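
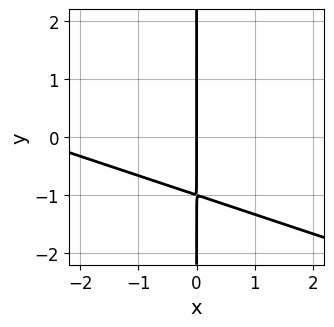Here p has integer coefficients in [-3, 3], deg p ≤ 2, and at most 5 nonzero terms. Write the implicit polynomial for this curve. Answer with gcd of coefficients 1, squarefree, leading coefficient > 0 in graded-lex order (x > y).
First, the degree is 2 — a generic line meets the curve in up to 2 points.
Then, reading off the gridlines: one x-axis crossing is at x = 0; the visible y-axis segment lies entirely on the curve.
Finally, the integer polynomial consistent with all of this is the stated p.

x^2 + 3*x*y + 3*x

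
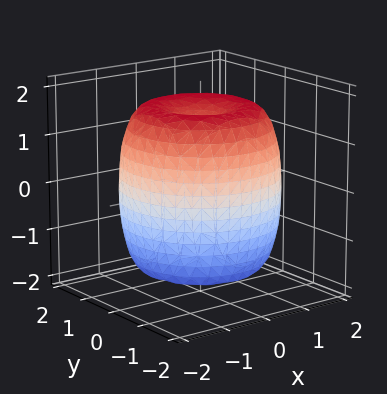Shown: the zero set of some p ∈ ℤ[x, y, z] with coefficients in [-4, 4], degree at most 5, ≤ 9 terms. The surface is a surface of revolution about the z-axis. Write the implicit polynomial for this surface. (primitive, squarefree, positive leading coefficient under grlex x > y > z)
First, the degree is 4 — a generic line meets the surface in up to 4 points.
Next, by symmetry, the z-axis is an axis of rotation, so x and y enter only as x² + y².
Then, from the axis intercepts and sections: a circular section at z = -1 has radius between 1 and 2.
Finally, putting this together gives p.

x^4 + 2*x^2*y^2 + y^4 - 2*x^2 - 2*y^2 + z^2 - 2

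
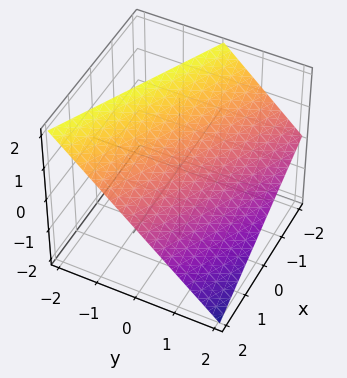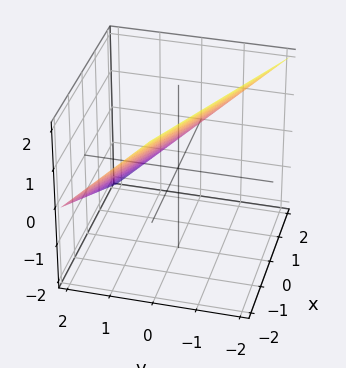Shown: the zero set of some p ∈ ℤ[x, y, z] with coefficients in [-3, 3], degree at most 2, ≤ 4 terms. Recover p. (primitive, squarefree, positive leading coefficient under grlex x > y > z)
First, the degree is 1 — the surface is flat (a plane).
Next, observable constraints: it meets the x-axis at x = 2 (among the integer gridlines); one z-axis crossing is at z = 1.
Finally, these observations pin down the coefficients. Check: (0, 1, 0) on the y-axis lies on the surface, and p(0, 1, 0) = 0. ✓

x + 2*y + 2*z - 2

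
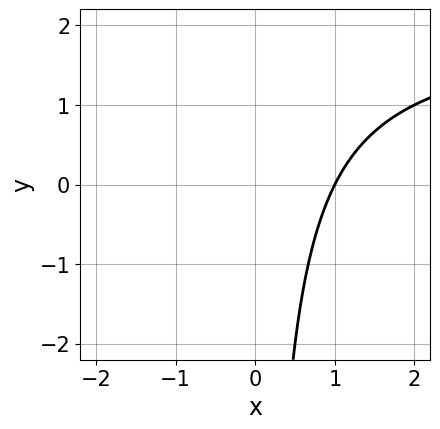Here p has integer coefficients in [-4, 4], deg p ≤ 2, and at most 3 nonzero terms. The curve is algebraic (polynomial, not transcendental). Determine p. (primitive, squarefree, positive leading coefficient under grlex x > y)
(a) The degree is 2 — the shape is more complex than any degree-1 curve.
(b) Reading off the gridlines: one x-axis crossing is at x = 1; the curve avoids every integer y-axis point in the box.
(c) These observations pin down the coefficients.

x*y - 2*x + 2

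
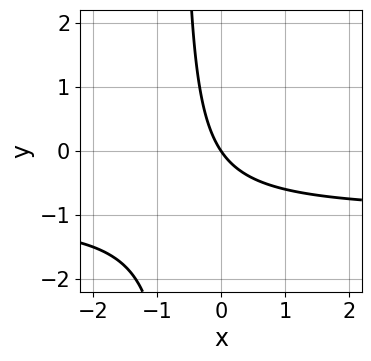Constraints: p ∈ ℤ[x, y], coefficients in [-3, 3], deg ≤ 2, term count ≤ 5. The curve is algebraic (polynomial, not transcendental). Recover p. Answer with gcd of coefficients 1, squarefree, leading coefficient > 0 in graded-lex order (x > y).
3*x*y + 3*x + 2*y

1. Degree: no degree-1 curve has this shape, so deg p = 2.
2. Against the integer gridlines: it meets the x-axis at x = 0 (among the integer gridlines); one y-axis crossing is at y = 0.
3. Putting this together gives p.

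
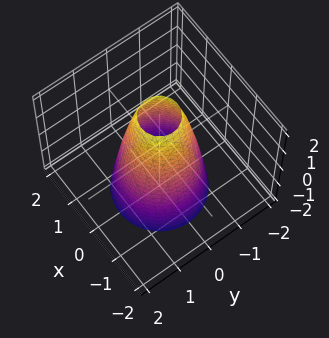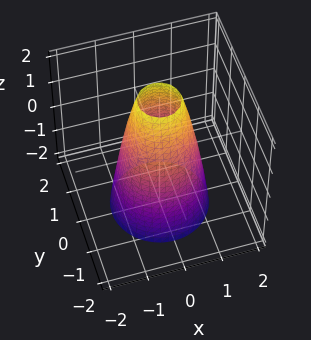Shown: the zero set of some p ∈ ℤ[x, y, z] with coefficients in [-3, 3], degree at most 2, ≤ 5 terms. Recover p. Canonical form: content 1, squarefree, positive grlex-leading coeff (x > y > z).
3*x^2 + 3*y^2 + z - 3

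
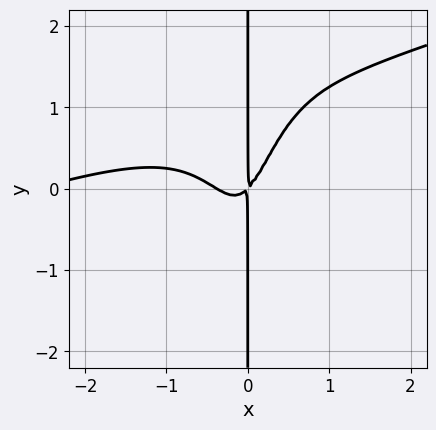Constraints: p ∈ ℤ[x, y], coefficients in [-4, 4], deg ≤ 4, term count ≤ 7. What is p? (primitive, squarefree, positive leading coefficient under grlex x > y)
x^4 - 3*x^3*y + 3*x^3 + x^2 - x*y

The degree is 4 — the shape is more complex than any degree-3 curve.
From the visible intercepts: every point of the y-axis in the box is on the curve.
The integer polynomial consistent with all of this is the stated p.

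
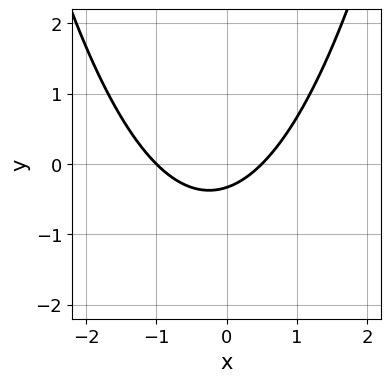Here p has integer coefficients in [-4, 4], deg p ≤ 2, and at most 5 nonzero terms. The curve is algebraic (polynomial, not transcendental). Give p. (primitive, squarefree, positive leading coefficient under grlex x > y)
2*x^2 + x - 3*y - 1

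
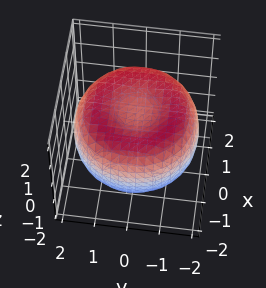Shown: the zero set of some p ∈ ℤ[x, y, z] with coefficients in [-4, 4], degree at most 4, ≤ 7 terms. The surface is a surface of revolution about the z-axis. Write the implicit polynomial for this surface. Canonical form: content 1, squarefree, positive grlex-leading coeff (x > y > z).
x^4 + 2*x^2*y^2 + y^4 - 3*x^2 - 3*y^2 + 3*z^2 - 2

First, degree: no degree-3 surface has this shape, so deg p = 4.
Then, symmetries: every cross-section ⟂ z is a circle, so x, y appear only via x² + y².
Then, observable constraints: a circular section at z = -1 has radius between 0 and 1.
Finally, matching integer coefficients to the picture gives p.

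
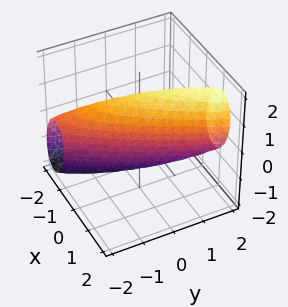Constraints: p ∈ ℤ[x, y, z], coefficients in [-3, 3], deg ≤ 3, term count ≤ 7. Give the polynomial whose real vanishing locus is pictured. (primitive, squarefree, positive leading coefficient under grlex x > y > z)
First, the degree is 2 — no degree-1 surface has this shape.
Finally, solving for integer coefficients yields p as stated.

3*x^2 - 3*x*y - x*z + y^2 + z^2 - 2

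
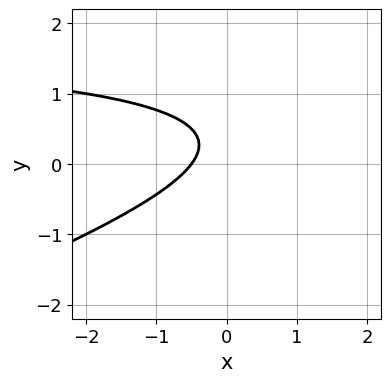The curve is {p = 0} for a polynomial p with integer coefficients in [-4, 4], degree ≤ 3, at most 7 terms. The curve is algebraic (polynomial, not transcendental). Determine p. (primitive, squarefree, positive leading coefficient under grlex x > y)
First, the degree is 2 — a generic line meets the curve in up to 2 points.
Next, observable constraints: it misses every integer gridline on the y-axis.
Finally, solving for integer coefficients yields p as stated.

x*y - 3*y^2 - 2*x + 2*y - 1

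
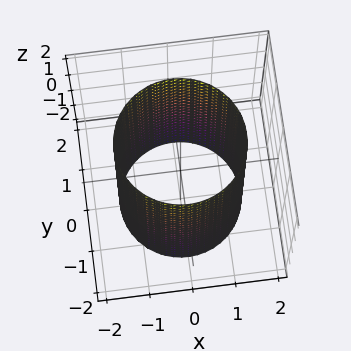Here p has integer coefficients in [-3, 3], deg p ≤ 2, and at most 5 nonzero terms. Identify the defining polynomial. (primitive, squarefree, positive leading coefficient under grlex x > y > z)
First, degree: constant cross-section along one axis; a quadric, so deg p = 2.
Next, symmetries: mirror symmetry z ↦ −z ⇒ only even powers of z; rotational symmetry about the z-axis ⇒ p depends on x, y only through x² + y².
Next, reading off the gridlines: a circular section at z = 0 has radius between 1 and 2; it misses every integer gridline on the z-axis.
Finally, fitting integer coefficients to these (and the overall shape) gives p.

x^2 + y^2 - 2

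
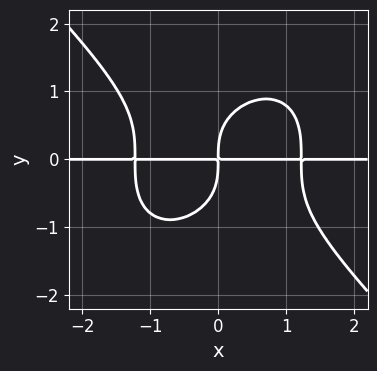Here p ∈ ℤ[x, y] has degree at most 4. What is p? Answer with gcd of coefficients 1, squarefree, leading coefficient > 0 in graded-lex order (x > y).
2*x^3*y + 2*y^4 - 3*x*y

1. deg p = 4. No degree-3 curve has this shape.
2. From the axis intercepts and sections: the visible x-axis segment lies entirely on the curve.
3. Matching integer coefficients to the picture gives p.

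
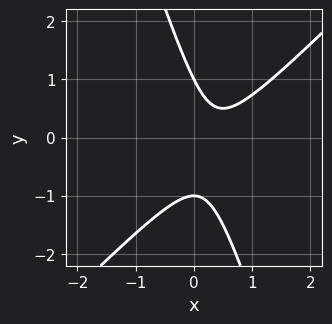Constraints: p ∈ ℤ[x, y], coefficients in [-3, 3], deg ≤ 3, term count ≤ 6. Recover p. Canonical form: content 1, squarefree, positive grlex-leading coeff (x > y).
1. deg p = 2. A generic line meets the curve in up to 2 points.
2. Observable constraints: the y-axis gridline crossings are at y ∈ {-1, 1}; the curve avoids every integer x-axis point in the box.
3. Matching integer coefficients to the picture gives p.

3*x^2 - 2*x*y - y^2 - 2*x + 1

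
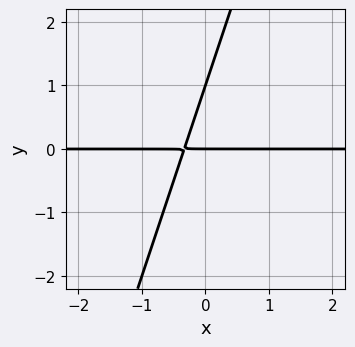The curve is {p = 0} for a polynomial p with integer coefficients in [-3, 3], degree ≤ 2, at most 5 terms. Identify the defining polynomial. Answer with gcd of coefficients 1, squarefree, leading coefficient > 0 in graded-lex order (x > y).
3*x*y - y^2 + y

First, degree: the shape is more complex than any degree-1 curve, so deg p = 2.
Then, checking where it meets the axes: the y-axis gridline crossings are at y ∈ {0, 1}; the visible x-axis segment lies entirely on the curve.
Finally, fitting integer coefficients to these (and the overall shape) gives p.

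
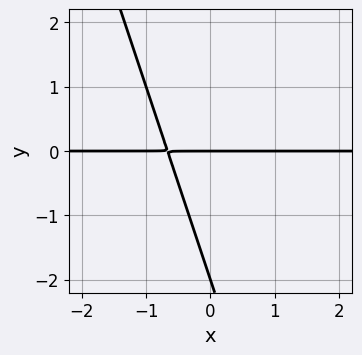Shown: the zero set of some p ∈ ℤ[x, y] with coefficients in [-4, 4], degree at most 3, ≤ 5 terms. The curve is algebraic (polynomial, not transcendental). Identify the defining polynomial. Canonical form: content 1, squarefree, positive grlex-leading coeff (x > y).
(a) deg p = 2. A generic line meets the curve in up to 2 points.
(b) Against the integer gridlines: the visible x-axis segment lies entirely on the curve; the y-axis gridline crossings are at y ∈ {-2, 0}.
(c) Solving for integer coefficients yields p as stated.

3*x*y + y^2 + 2*y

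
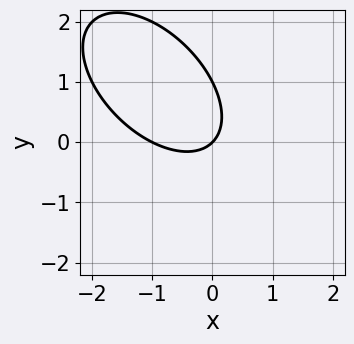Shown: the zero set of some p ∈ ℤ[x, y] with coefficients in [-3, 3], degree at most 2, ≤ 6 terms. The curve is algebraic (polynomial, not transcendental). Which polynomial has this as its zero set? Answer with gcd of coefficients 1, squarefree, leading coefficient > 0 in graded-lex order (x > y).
x^2 + x*y + y^2 + x - y

(a) The degree is 2 — the shape is more complex than any degree-1 curve.
(b) From the visible intercepts: the x-axis gridline crossings are at x ∈ {-1, 0}; among the integer gridlines, it crosses the y-axis at y ∈ {0, 1}.
(c) Solving for integer coefficients yields p as stated.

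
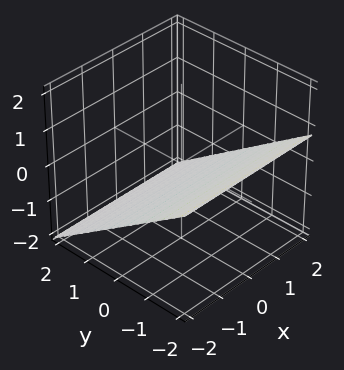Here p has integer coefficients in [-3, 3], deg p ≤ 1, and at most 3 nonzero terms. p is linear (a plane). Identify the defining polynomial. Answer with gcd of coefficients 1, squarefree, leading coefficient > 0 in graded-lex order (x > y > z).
2*y + 3*z + 2

First, the degree is 1 — every cross-section is a straight line — this is a plane.
Next, observable constraints: it meets the y-axis at y = -1 (among the integer gridlines); no x-intercept at any integer in the box.
Finally, together with the visible shape, these determine p as stated.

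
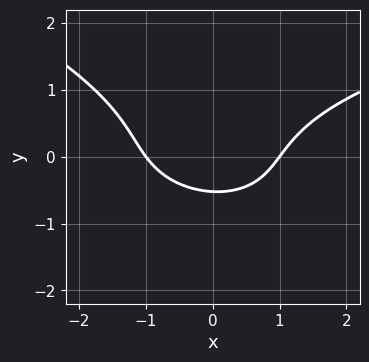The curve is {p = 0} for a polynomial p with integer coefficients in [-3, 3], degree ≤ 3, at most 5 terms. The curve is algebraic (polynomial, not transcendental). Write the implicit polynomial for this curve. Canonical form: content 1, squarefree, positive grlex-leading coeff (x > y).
(a) deg p = 3. The shape is more complex than any degree-2 curve.
(b) Checking where it meets the axes: among the integer gridlines, it crosses the x-axis at x ∈ {-1, 1}.
(c) Together with the visible shape, these determine p as stated.

x*y^2 + 3*y^3 - 2*x^2 + 3*y + 2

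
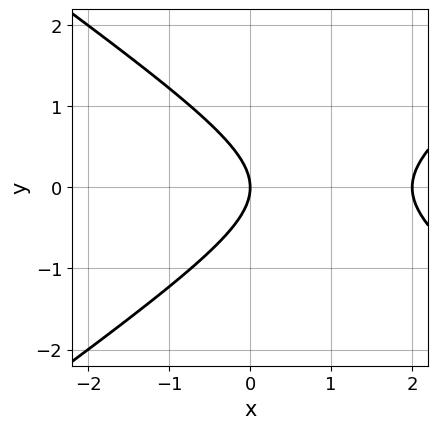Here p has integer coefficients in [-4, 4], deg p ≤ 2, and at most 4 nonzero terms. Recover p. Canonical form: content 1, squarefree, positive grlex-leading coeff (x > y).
x^2 - 2*y^2 - 2*x

First, deg p = 2. No degree-1 curve has this shape.
Next, symmetries: mirror symmetry y ↦ −y ⇒ only even powers of y.
Next, against the integer gridlines: it crosses the y-axis at the gridline y = 0; among the integer gridlines, it crosses the x-axis at x ∈ {0, 2}.
Finally, together with the visible shape, these determine p as stated.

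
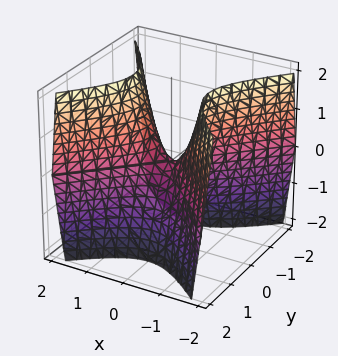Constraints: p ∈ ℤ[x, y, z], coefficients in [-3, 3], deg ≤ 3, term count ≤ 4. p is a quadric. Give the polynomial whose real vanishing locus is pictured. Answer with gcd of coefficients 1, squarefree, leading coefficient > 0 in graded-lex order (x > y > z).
First, deg p = 2. A saddle surface; a quadric.
Next, symmetries: it's symmetric under y → −y, forcing even powers of y; the x ↦ −x reflection is a symmetry, so x appears only in even powers.
Next, against the integer gridlines: one y-axis crossing is at y = 0; it crosses the z-axis at the gridline z = 0; it meets the x-axis at x = 0 (among the integer gridlines).
Finally, solving for integer coefficients yields p as stated.

2*x^2 - 2*y^2 - z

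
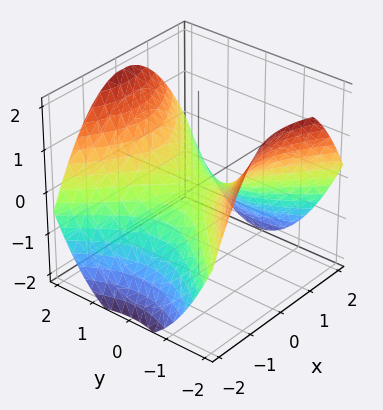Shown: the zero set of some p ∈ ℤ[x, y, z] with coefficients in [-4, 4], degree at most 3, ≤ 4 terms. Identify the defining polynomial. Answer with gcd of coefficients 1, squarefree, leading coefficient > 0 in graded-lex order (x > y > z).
1. deg p = 2. A hyperbolic paraboloid; a quadric.
2. Symmetries: mirror symmetry x ↦ −x ⇒ only even powers of x; mirror symmetry y ↦ −y ⇒ only even powers of y.
3. Against the integer gridlines: it crosses the x-axis at the gridline x = 0; it meets the z-axis at z = 0 (among the integer gridlines).
4. Putting this together gives p.

x^2 - y^2 + 2*z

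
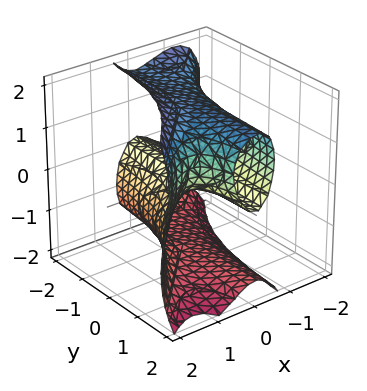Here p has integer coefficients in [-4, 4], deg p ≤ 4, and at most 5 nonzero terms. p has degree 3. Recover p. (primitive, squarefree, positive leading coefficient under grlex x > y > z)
deg p = 3.
Reading off the gridlines: the visible y-axis segment lies entirely on the surface; it meets the x-axis at x = 0 (among the integer gridlines).
Matching integer coefficients to the picture gives p.

3*x^3 - 3*x^2*y - z^3 - x*y + 3*z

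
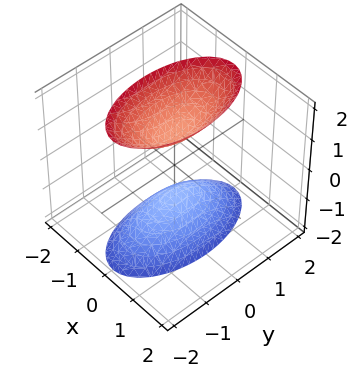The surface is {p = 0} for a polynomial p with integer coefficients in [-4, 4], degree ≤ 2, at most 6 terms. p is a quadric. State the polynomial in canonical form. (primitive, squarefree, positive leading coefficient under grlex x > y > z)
(a) The picture has 2 separate pieces.
(b) deg p = 2.
(c) Symmetries: the y ↦ −y reflection is a symmetry, so y appears only in even powers; it's symmetric under z → −z, forcing even powers of z; it's symmetric under x → −x, forcing even powers of x.
(d) Checking where it meets the axes: it misses every integer gridline on the y-axis; the surface avoids every integer x-axis point in the box; the z-axis gridline crossings are at z ∈ {-1, 1}.
(e) Together with the visible shape, these determine p as stated.

3*x^2 + y^2 - z^2 + 1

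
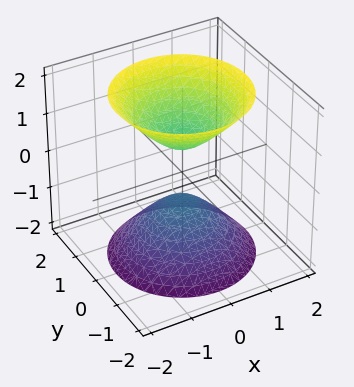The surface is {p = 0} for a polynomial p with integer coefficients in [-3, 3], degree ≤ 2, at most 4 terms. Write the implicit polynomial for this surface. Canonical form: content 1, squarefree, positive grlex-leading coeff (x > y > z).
First, I count 2 distinct pieces.
Next, the degree is 2 — two sheets facing apart; a quadric.
Next, symmetries: it's symmetric under z → −z, forcing even powers of z; the z-axis is an axis of rotation, so x and y enter only as x² + y².
Then, from the axis intercepts and sections: a circular section at z = 1 has radius between 0 and 1; it misses every integer gridline on the y-axis.
Finally, solving for integer coefficients yields p as stated.

3*x^2 + 3*y^2 - 2*z^2 + 1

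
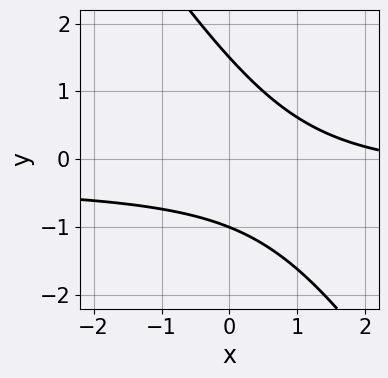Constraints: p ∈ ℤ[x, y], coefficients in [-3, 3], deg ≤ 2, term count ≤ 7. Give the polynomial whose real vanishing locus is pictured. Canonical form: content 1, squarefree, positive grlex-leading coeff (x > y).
1. Degree: the shape is more complex than any degree-1 curve, so deg p = 2.
2. From the visible intercepts: it misses every integer gridline on the x-axis; it crosses the y-axis at the gridline y = -1.
3. Together with the visible shape, these determine p as stated.

3*x*y + 2*y^2 + x - y - 3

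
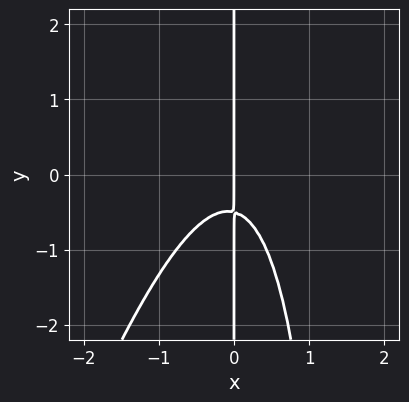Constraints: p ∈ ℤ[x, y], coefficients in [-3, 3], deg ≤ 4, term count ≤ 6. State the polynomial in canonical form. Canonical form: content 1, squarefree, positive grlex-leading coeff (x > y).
3*x^3 - x^2*y + 2*x*y + x

First, the degree is 3 — a generic line meets the curve in up to 3 points.
Next, observable constraints: it meets the x-axis at x = 0 (among the integer gridlines); every point of the y-axis in the box is on the curve.
Finally, fitting integer coefficients to these (and the overall shape) gives p.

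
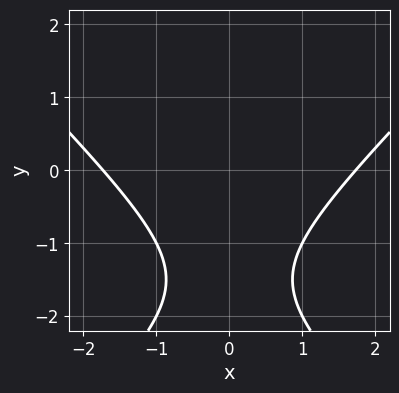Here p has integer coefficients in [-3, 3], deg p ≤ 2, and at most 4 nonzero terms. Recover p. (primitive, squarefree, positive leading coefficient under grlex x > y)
(a) deg p = 2.
(b) Symmetries: the x ↦ −x reflection is a symmetry, so x appears only in even powers.
(c) From the axis intercepts and sections: the curve avoids every integer y-axis point in the box.
(d) Putting this together gives p.

x^2 - y^2 - 3*y - 3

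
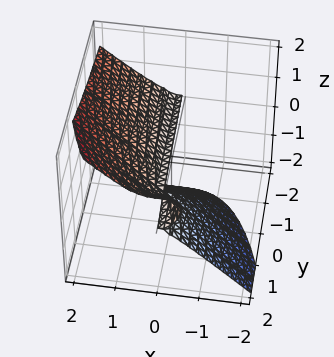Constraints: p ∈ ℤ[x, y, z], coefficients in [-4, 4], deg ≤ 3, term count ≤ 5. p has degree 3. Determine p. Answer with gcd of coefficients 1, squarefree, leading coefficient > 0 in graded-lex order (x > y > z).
x^3 + y*z^2 - z^3 - z^2

1. The degree is 3 — a generic line meets the surface in up to 3 points.
2. Against the integer gridlines: among the integer gridlines, it crosses the z-axis at z ∈ {-1, 0}; every point of the y-axis in the box is on the surface; it meets the x-axis at x = 0 (among the integer gridlines).
3. Matching integer coefficients to the picture gives p.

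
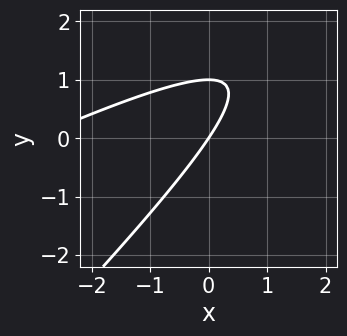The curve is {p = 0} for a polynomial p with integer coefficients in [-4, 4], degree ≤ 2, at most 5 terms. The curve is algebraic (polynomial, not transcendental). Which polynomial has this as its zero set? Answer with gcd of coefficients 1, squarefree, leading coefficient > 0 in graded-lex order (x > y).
deg p = 2.
From the visible intercepts: it meets the x-axis at x = 0 (among the integer gridlines); among the integer gridlines, it crosses the y-axis at y ∈ {0, 1}.
Matching integer coefficients to the picture gives p.

x^2 - 3*x*y + 2*y^2 + 3*x - 2*y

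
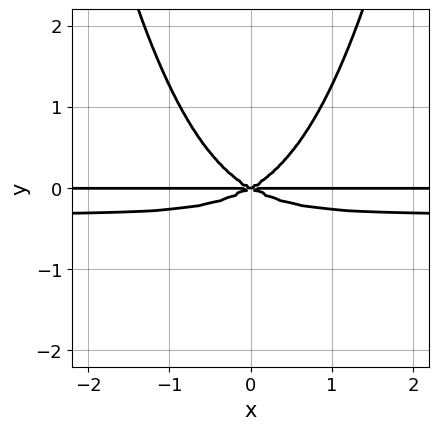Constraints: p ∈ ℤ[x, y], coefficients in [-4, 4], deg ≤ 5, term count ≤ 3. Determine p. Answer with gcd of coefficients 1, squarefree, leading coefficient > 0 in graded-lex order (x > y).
3*x^2*y^2 + x^2*y - 3*y^3

First, degree: a generic line meets the curve in up to 4 points, so deg p = 4.
Next, symmetries: the x ↦ −x reflection is a symmetry, so x appears only in even powers.
Then, from the visible intercepts: one y-axis crossing is at y = 0; every point of the x-axis in the box is on the curve.
Finally, putting this together gives p.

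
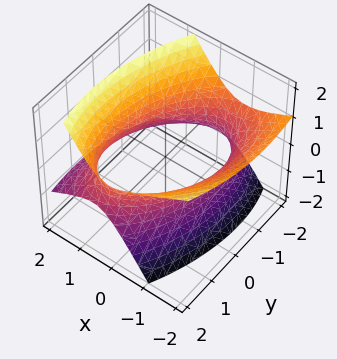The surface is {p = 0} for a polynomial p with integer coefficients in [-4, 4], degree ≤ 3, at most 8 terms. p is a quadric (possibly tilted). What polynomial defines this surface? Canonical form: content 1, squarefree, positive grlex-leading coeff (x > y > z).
2*x^2 - x*y + 2*x*z + y^2 - 2*z^2 - 3

First, deg p = 2.
Next, from the visible intercepts: the surface avoids every integer z-axis point in the box.
Finally, together with the visible shape, these determine p as stated.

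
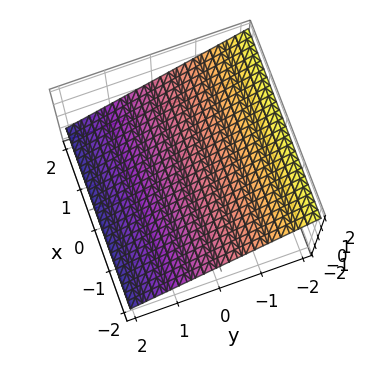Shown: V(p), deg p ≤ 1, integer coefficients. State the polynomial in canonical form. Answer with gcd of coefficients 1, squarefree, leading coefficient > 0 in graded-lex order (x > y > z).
2*y + 3*z - 2

1. Degree: the surface is flat (a plane), so deg p = 1.
2. From the visible intercepts: no x-intercept at any integer in the box; one y-axis crossing is at y = 1.
3. Assembling these constraints gives the stated polynomial.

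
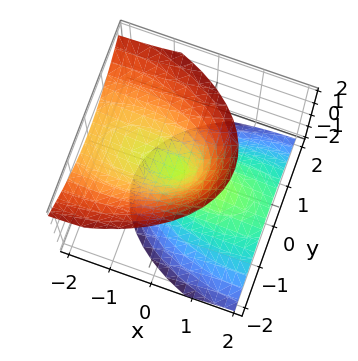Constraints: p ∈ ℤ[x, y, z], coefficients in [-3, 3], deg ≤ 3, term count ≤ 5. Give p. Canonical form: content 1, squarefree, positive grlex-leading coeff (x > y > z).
x^2 + 3*x*z + 3*y^2 - 2*z^2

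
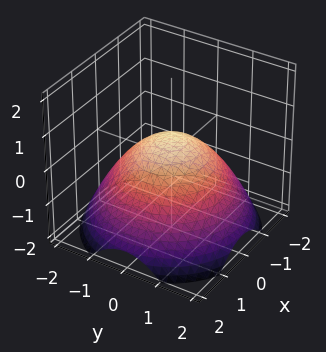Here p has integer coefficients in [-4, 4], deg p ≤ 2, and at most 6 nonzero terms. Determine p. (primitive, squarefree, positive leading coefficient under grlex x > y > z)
x^2 + y^2 + 2*z - 1

1. deg p = 2.
2. Symmetries: rotational symmetry about the z-axis ⇒ p depends on x, y only through x² + y².
3. Observable constraints: among the integer gridlines, it crosses the x-axis at x ∈ {-1, 1}; the y-axis gridline crossings are at y ∈ {-1, 1}; a circular section at z = 0 has radius exactly 1.
4. Together with the visible shape, these determine p as stated.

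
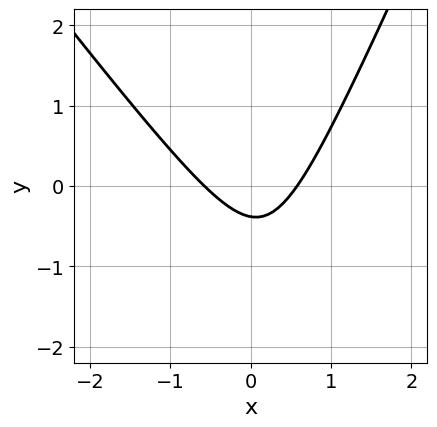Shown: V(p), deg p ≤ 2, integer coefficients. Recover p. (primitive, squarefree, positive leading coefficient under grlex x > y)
3*x^2 + x*y - y^2 - 3*y - 1

First, degree: the shape is more complex than any degree-1 curve, so deg p = 2.
Finally, the integer polynomial consistent with all of this is the stated p.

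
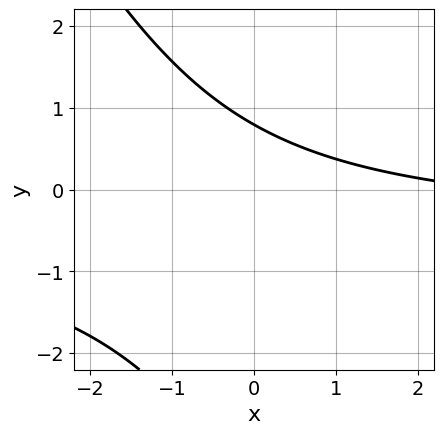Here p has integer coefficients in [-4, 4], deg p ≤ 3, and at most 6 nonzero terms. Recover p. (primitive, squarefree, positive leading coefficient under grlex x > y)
(a) The degree is 2 — a generic line meets the curve in up to 2 points.
(b) Reading off the gridlines: the curve avoids every integer x-axis point in the box.
(c) Together with the visible shape, these determine p as stated.

2*x*y + y^2 + x + 3*y - 3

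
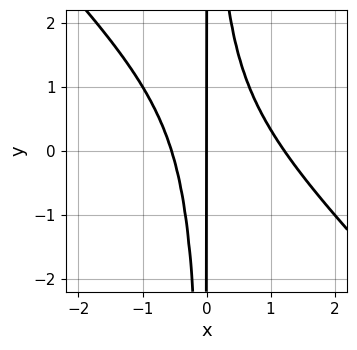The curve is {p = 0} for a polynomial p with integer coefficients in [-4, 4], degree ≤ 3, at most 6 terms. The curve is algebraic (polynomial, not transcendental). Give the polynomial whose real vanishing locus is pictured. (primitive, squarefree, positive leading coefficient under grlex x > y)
First, the degree is 3 — the shape is more complex than any degree-2 curve.
Then, against the integer gridlines: every point of the y-axis in the box is on the curve; it meets the x-axis at x = 0 (among the integer gridlines).
Finally, matching integer coefficients to the picture gives p.

3*x^3 + 3*x^2*y - 2*x^2 - 2*x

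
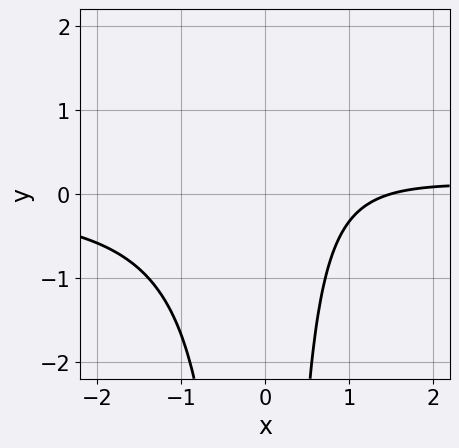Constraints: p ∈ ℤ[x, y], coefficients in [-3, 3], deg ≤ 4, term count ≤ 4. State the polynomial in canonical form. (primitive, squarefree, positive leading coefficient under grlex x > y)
3*x^2*y - 2*x + 3

The degree is 3 — the shape is more complex than any degree-2 curve.
Checking where it meets the axes: it misses every integer gridline on the y-axis.
Together with the visible shape, these determine p as stated.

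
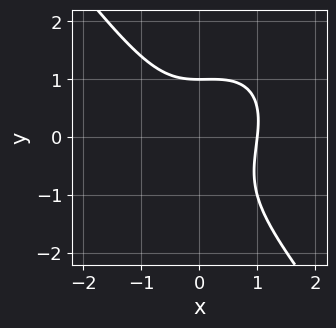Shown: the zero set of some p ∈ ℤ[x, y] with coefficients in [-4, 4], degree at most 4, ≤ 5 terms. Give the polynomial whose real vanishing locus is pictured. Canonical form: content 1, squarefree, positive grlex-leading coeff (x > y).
(a) The degree is 3 — a generic line meets the curve in up to 3 points.
(b) Against the integer gridlines: one y-axis crossing is at y = 1; one x-axis crossing is at x = 1.
(c) Solving for integer coefficients yields p as stated.

3*x^3 - x^2*y + 2*y^3 + y^2 - 3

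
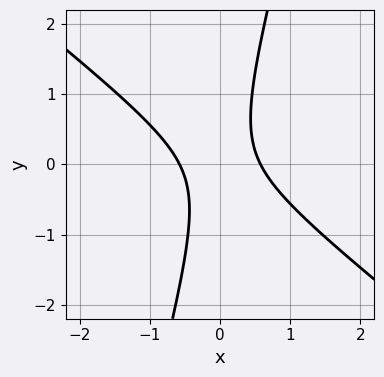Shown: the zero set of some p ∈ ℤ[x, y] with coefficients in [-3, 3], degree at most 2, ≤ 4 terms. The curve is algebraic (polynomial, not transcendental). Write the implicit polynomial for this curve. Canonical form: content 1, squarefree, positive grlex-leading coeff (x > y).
3*x^2 + 3*x*y - y^2 - 1

(a) deg p = 2. A generic line meets the curve in up to 2 points.
(b) From the axis intercepts and sections: no y-intercept at any integer in the box.
(c) Putting this together gives p.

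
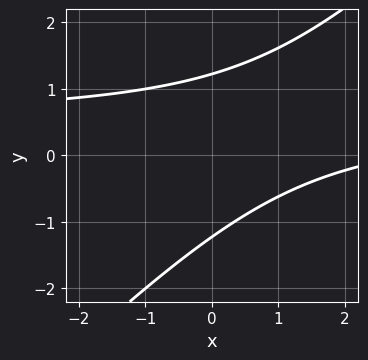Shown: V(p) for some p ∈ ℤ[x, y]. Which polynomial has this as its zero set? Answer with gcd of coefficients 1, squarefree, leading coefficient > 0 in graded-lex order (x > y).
First, the degree is 2 — a generic line meets the curve in up to 2 points.
Next, observable constraints: no x-intercept at any integer in the box.
Finally, assembling these constraints gives the stated polynomial.

2*x*y - 2*y^2 - x + 3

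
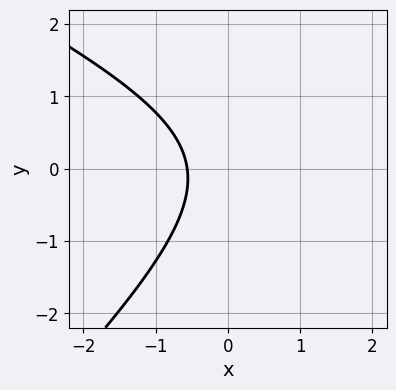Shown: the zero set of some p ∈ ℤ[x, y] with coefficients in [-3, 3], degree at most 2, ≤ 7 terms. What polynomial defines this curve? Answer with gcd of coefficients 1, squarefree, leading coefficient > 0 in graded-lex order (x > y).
x^2 + x*y - 2*y^2 - 3*x - 2

1. The degree is 2 — a generic line meets the curve in up to 2 points.
2. Against the integer gridlines: no y-intercept at any integer in the box.
3. Fitting integer coefficients to these (and the overall shape) gives p.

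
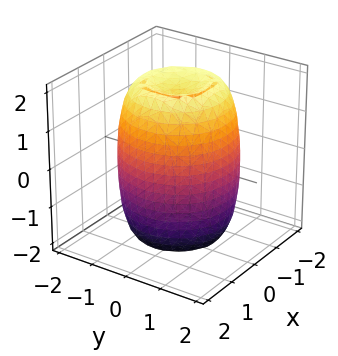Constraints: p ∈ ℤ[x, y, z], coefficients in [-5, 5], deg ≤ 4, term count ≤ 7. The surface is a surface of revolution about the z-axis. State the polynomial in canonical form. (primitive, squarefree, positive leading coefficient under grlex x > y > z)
Degree: no degree-3 surface has this shape, so deg p = 4.
Symmetries: the z-axis is an axis of rotation, so x and y enter only as x² + y².
Checking where it meets the axes: a circular section at z = -2 has radius between 0 and 1.
Solving for integer coefficients yields p as stated.

2*x^4 + 4*x^2*y^2 + 2*y^4 - 3*x^2 - 3*y^2 + z^2 - 3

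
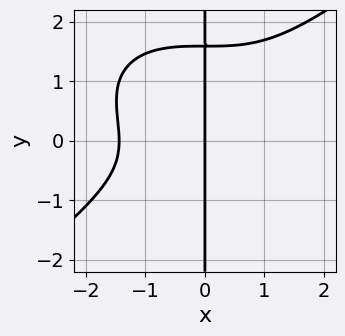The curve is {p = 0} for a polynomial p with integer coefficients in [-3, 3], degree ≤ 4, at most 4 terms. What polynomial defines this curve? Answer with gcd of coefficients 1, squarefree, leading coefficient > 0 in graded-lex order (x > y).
(a) deg p = 4. No degree-3 curve has this shape.
(b) Against the integer gridlines: every point of the y-axis in the box is on the curve; it meets the x-axis at x = 0 (among the integer gridlines).
(c) Assembling these constraints gives the stated polynomial.

x^4 - 2*x*y^3 + 2*x*y^2 + 3*x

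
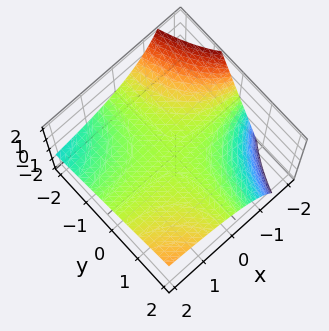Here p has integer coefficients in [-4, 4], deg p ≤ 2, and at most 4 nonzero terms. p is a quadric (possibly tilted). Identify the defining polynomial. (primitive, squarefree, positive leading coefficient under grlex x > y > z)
1. Degree: no degree-1 surface has this shape, so deg p = 2.
2. From the visible intercepts: the visible y-axis segment lies entirely on the surface; every point of the x-axis in the box is on the surface; it crosses the z-axis at the gridline z = 0.
3. The integer polynomial consistent with all of this is the stated p.

x*y - x*z - 3*z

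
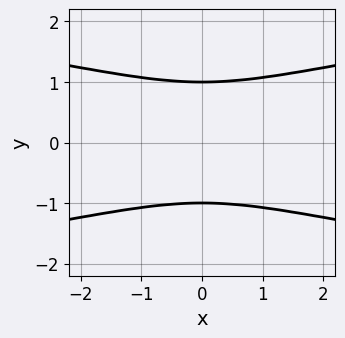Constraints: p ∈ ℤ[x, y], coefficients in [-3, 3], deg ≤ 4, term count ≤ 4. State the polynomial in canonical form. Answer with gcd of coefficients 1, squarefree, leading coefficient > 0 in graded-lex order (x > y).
3*y^4 - x^2 - 3

(a) The degree is 4 — a generic line meets the curve in up to 4 points.
(b) Symmetries: it's symmetric under x → −x, forcing even powers of x; it's symmetric under y → −y, forcing even powers of y.
(c) Against the integer gridlines: among the integer gridlines, it crosses the y-axis at y ∈ {-1, 1}; it misses every integer gridline on the x-axis.
(d) Solving for integer coefficients yields p as stated.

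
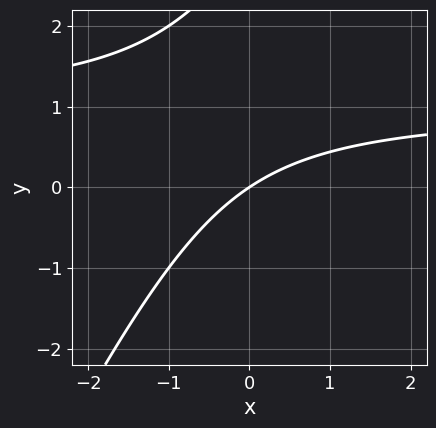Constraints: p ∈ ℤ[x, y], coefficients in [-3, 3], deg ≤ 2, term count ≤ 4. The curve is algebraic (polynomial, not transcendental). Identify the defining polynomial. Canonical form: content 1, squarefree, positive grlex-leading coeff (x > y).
First, the degree is 2 — a generic line meets the curve in up to 2 points.
Then, reading off the gridlines: one y-axis crossing is at y = 0; one x-axis crossing is at x = 0.
Finally, together with the visible shape, these determine p as stated.

2*x*y - y^2 - 2*x + 3*y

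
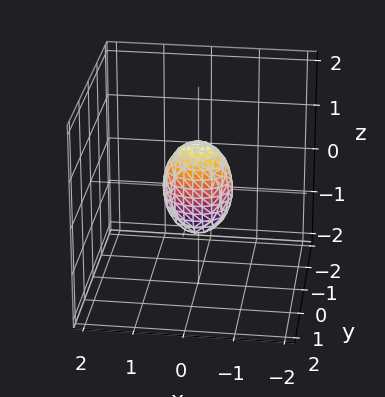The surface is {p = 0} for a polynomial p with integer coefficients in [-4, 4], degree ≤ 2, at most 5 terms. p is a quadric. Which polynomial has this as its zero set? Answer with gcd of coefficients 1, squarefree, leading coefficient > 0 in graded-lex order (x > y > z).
2*x^2 + 3*y^2 + z^2 - 1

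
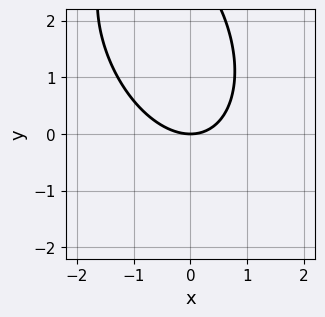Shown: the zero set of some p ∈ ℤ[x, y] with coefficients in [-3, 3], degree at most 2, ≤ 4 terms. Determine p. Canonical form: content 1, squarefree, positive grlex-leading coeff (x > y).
2*x^2 + x*y + y^2 - 3*y

(a) deg p = 2. The shape is more complex than any degree-1 curve.
(b) Against the integer gridlines: it crosses the x-axis at the gridline x = 0; it meets the y-axis at y = 0 (among the integer gridlines).
(c) Fitting integer coefficients to these (and the overall shape) gives p.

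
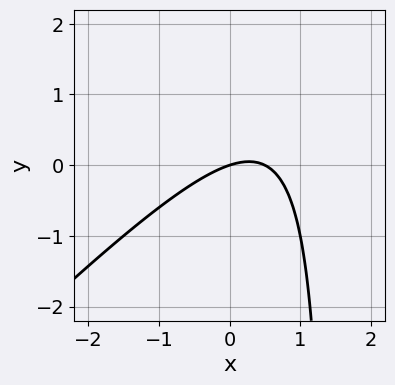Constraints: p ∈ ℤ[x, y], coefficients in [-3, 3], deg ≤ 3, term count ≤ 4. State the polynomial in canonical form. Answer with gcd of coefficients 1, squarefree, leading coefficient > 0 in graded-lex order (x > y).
First, the degree is 2 — a generic line meets the curve in up to 2 points.
Then, checking where it meets the axes: it meets the y-axis at y = 0 (among the integer gridlines); it meets the x-axis at x = 0 (among the integer gridlines).
Finally, together with the visible shape, these determine p as stated.

2*x^2 - 2*x*y - x + 3*y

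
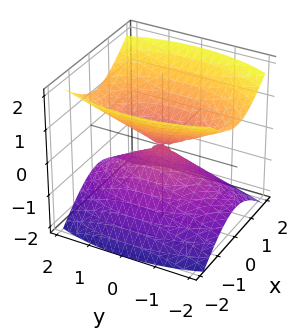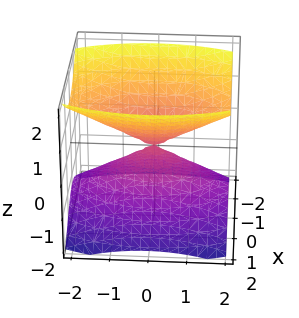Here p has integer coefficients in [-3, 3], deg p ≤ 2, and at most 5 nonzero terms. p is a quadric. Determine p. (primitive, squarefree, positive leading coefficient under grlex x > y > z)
3*x^2 + y^2 - 3*z^2

The picture has 2 separate pieces. They look like related sheets of one shape, so recover p as a whole.
Degree: a double cone through the origin; a quadric, so deg p = 2.
Symmetries: the y ↦ −y reflection is a symmetry, so y appears only in even powers; it's symmetric under z → −z, forcing even powers of z; mirror symmetry x ↦ −x ⇒ only even powers of x.
From the visible intercepts: it meets the y-axis at y = 0 (among the integer gridlines); it crosses the x-axis at the gridline x = 0.
These observations pin down the coefficients.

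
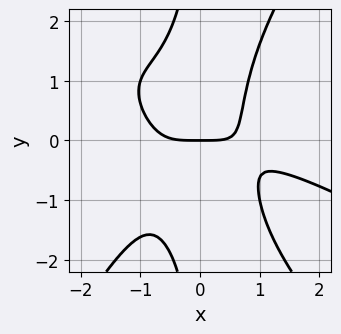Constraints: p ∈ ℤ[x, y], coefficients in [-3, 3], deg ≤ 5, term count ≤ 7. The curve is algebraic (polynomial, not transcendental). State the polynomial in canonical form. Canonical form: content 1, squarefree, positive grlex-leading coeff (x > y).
(a) deg p = 4. No degree-3 curve has this shape.
(b) From the axis intercepts and sections: one x-axis crossing is at x = 0; it meets the y-axis at y = 0 (among the integer gridlines).
(c) Putting this together gives p.

x^4 + 2*x^3*y - x*y^3 + 2*x^2*y - 2*y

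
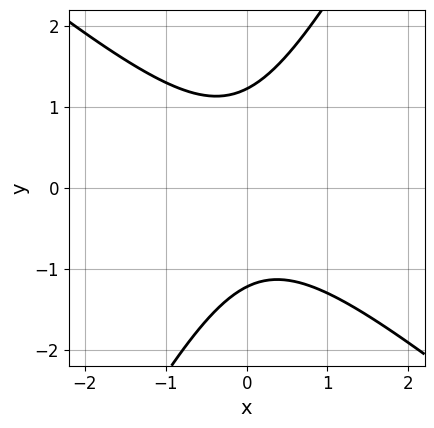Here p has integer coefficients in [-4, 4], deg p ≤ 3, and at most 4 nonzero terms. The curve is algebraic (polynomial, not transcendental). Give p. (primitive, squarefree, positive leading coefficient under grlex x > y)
3*x^2 + 2*x*y - 2*y^2 + 3

(a) The degree is 2 — no degree-1 curve has this shape.
(b) Reading off the gridlines: the curve avoids every integer x-axis point in the box.
(c) The integer polynomial consistent with all of this is the stated p.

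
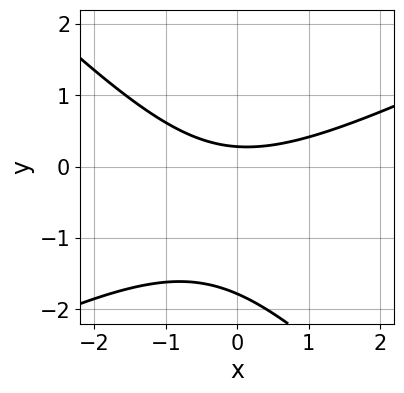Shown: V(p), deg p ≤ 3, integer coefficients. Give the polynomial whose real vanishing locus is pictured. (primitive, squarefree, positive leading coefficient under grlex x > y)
1. The degree is 2 — no degree-1 curve has this shape.
2. From the axis intercepts and sections: no x-intercept at any integer in the box.
3. Solving for integer coefficients yields p as stated.

x^2 - x*y - 2*y^2 - 3*y + 1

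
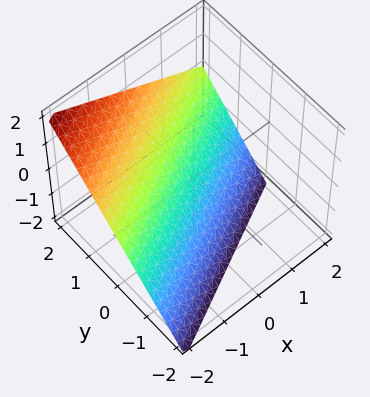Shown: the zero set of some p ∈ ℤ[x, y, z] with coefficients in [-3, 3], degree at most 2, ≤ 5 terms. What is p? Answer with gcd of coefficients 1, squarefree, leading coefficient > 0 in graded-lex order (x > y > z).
x - 2*y + 2*z + 2

Degree: every cross-section is a straight line — this is a plane, so deg p = 1.
From the axis intercepts and sections: it meets the z-axis at z = -1 (among the integer gridlines); one y-axis crossing is at y = 1; it meets the x-axis at x = -2 (among the integer gridlines).
The integer polynomial consistent with all of this is the stated p.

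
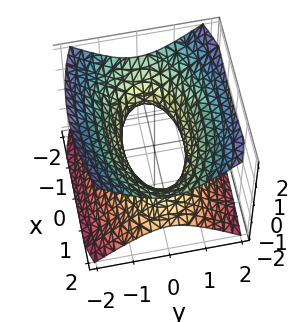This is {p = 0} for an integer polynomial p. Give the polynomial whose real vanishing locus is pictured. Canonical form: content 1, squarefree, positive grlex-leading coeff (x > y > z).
x^2 + 3*y^2 - 3*z^2 - 2

First, degree: an hourglass — one-sheet hyperboloid; a quadric, so deg p = 2.
Then, symmetries: mirror symmetry y ↦ −y ⇒ only even powers of y; mirror symmetry x ↦ −x ⇒ only even powers of x; mirror symmetry z ↦ −z ⇒ only even powers of z.
Next, observable constraints: it misses every integer gridline on the z-axis.
Finally, putting this together gives p.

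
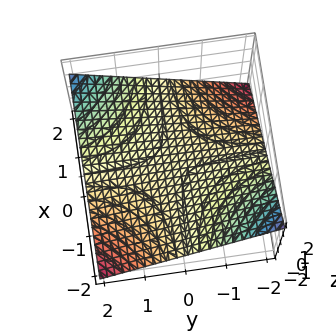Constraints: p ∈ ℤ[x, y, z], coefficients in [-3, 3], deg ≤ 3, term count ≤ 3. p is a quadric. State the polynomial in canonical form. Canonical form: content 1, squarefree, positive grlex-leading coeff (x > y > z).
x*y - 3*z

1. deg p = 2.
2. Checking where it meets the axes: one z-axis crossing is at z = 0; the visible y-axis segment lies entirely on the surface; the visible x-axis segment lies entirely on the surface.
3. Putting this together gives p.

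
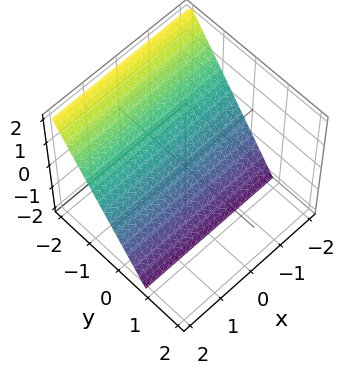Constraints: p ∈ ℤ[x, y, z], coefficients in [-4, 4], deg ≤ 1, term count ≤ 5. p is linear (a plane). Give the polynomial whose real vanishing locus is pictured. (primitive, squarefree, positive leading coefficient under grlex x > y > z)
3*y + 2*z + 2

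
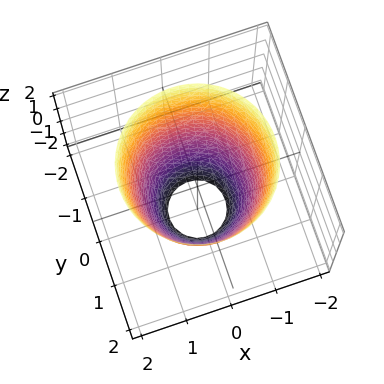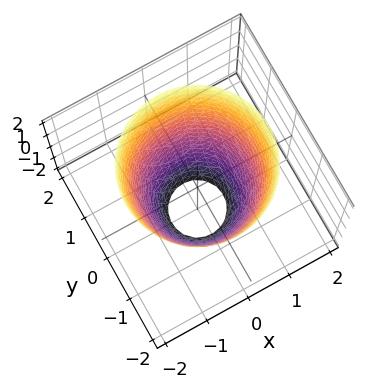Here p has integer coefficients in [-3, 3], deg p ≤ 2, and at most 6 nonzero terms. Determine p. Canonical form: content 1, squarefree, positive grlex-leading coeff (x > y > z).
2*x^2 + 2*y^2 - z - 3

First, degree: the shape is more complex than any degree-1 surface, so deg p = 2.
Next, symmetries: rotational symmetry about the z-axis ⇒ p depends on x, y only through x² + y².
Next, reading off the gridlines: a circular section at z = -2 has radius between 0 and 1; the surface avoids every integer z-axis point in the box.
Finally, these observations pin down the coefficients.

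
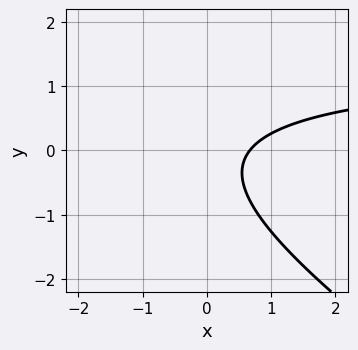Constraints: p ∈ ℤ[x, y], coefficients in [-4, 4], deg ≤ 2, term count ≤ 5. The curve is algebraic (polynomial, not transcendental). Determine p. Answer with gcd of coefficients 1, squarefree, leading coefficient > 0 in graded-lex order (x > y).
2*x*y + 3*y^2 - 3*x + y + 2

(a) The degree is 2 — the shape is more complex than any degree-1 curve.
(b) From the axis intercepts and sections: it misses every integer gridline on the y-axis.
(c) Assembling these constraints gives the stated polynomial.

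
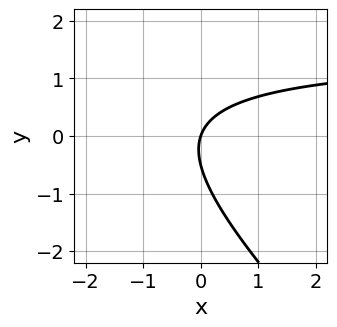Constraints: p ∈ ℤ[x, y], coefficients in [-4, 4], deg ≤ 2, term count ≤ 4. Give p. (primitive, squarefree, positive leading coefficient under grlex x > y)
deg p = 2. No degree-1 curve has this shape.
Against the integer gridlines: it meets the x-axis at x = 0 (among the integer gridlines); it crosses the y-axis at the gridline y = 0.
Putting this together gives p.

2*x*y + 2*y^2 - 3*x + y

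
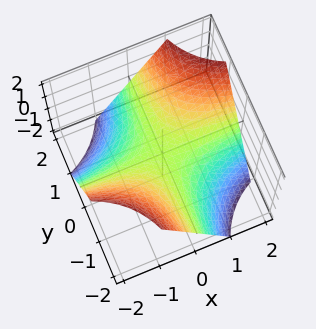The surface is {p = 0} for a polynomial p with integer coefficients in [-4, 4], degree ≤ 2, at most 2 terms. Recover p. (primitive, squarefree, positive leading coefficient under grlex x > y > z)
x*y - z

The degree is 2 — a saddle surface; a quadric.
Reading off the gridlines: one z-axis crossing is at z = 0; the visible y-axis segment lies entirely on the surface.
Fitting integer coefficients to these (and the overall shape) gives p.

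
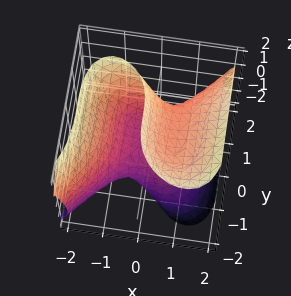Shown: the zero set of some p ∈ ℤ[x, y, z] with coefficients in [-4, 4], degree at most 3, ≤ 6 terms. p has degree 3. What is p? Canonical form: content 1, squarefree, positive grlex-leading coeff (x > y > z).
(a) The degree is 3 — the shape is more complex than any degree-2 surface.
(b) Checking where it meets the axes: it meets the y-axis at y = 0 (among the integer gridlines); it crosses the x-axis at the gridline x = 0; one z-axis crossing is at z = 0.
(c) Matching integer coefficients to the picture gives p.

3*x^3 - 3*x*z^2 - 2*y^3 - z^3 + 3*z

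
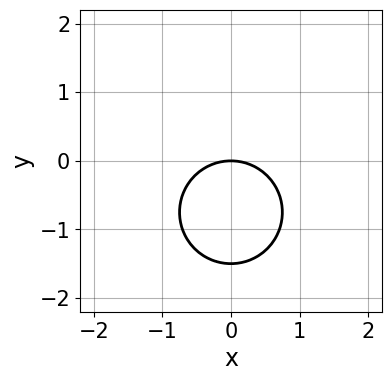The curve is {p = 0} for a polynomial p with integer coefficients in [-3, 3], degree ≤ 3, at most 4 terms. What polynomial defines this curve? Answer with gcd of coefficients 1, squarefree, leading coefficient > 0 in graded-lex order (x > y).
2*x^2 + 2*y^2 + 3*y

(a) deg p = 2.
(b) Symmetries: it's symmetric under x → −x, forcing even powers of x.
(c) Reading off the gridlines: one y-axis crossing is at y = 0; it crosses the x-axis at the gridline x = 0.
(d) Fitting integer coefficients to these (and the overall shape) gives p.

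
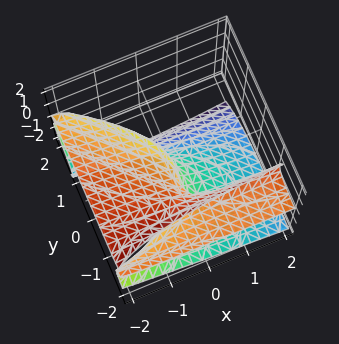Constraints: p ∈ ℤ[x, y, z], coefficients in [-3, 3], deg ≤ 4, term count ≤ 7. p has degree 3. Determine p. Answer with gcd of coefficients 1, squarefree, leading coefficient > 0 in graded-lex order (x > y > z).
(a) deg p = 3. The shape is more complex than any degree-2 surface.
(b) Observable constraints: one z-axis crossing is at z = 0; it crosses the y-axis at the gridline y = 0.
(c) Matching integer coefficients to the picture gives p.

x*y*z + 3*y*z^2 + 2*z^3 + y^2 + 2*x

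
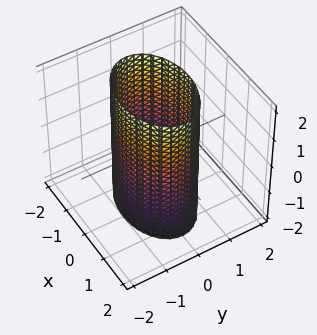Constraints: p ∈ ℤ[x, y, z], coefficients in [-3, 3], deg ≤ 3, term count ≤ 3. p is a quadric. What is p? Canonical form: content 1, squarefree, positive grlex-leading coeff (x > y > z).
1. deg p = 2. A cylinder; a quadric.
2. Symmetries: the z ↦ −z reflection is a symmetry, so z appears only in even powers; mirror symmetry y ↦ −y ⇒ only even powers of y; mirror symmetry x ↦ −x ⇒ only even powers of x.
3. Reading off the gridlines: it misses every integer gridline on the z-axis; among the integer gridlines, it crosses the y-axis at y ∈ {-1, 1}.
4. Fitting integer coefficients to these (and the overall shape) gives p.

x^2 + 2*y^2 - 2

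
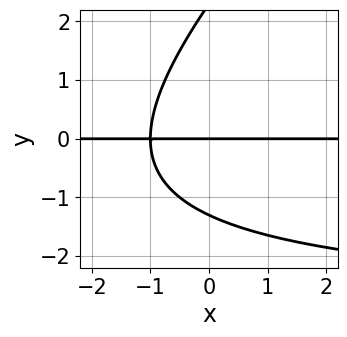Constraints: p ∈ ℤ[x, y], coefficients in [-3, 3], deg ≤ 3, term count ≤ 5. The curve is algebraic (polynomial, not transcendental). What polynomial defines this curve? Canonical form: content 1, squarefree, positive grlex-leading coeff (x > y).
(a) deg p = 3. No degree-2 curve has this shape.
(b) From the axis intercepts and sections: every point of the x-axis in the box is on the curve; it crosses the y-axis at the gridline y = 0.
(c) Together with the visible shape, these determine p as stated.

x*y^2 - y^3 + 3*x*y + y^2 + 3*y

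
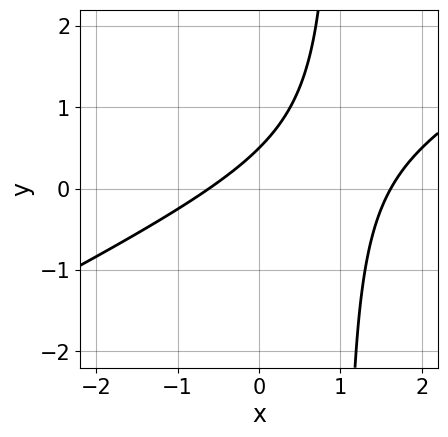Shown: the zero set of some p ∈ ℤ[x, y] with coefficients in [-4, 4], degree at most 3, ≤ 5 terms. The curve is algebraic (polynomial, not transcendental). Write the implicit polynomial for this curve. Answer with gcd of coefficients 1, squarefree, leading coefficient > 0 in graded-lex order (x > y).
deg p = 2. The shape is more complex than any degree-1 curve.
Putting this together gives p.

x^2 - 2*x*y - x + 2*y - 1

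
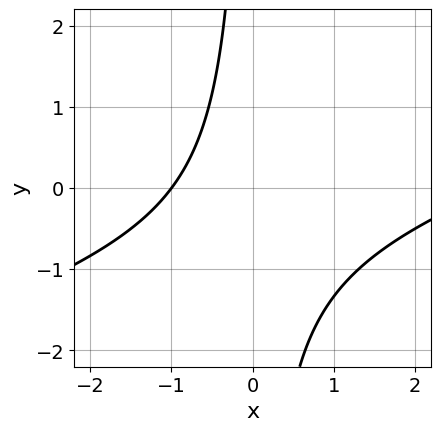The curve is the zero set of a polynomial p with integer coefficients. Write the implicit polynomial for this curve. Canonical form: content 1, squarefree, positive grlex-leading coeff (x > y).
deg p = 2. A generic line meets the curve in up to 2 points.
Checking where it meets the axes: the curve avoids every integer y-axis point in the box; one x-axis crossing is at x = -1.
These observations pin down the coefficients.

x^2 - 3*x*y - 2*x - 3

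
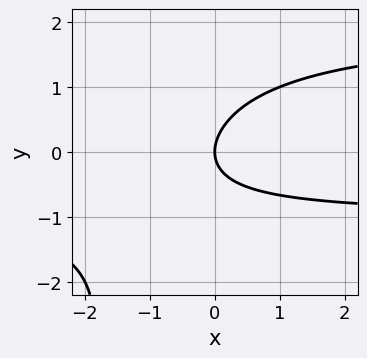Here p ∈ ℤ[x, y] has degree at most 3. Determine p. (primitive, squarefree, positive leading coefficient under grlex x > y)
1. Degree: the shape is more complex than any degree-2 curve, so deg p = 3.
2. From the axis intercepts and sections: it meets the y-axis at y = 0 (among the integer gridlines); it meets the x-axis at x = 0 (among the integer gridlines).
3. The integer polynomial consistent with all of this is the stated p.

x*y^2 - x*y + 2*y^2 - 2*x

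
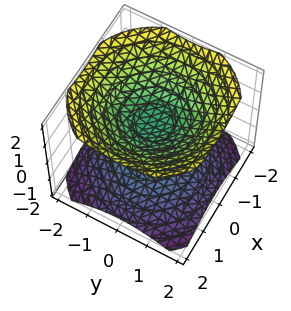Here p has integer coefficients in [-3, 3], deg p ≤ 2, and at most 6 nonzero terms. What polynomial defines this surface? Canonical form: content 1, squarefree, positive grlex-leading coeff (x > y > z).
2*x^2 + 2*y^2 - 3*z^2 + 1

(a) There are 2 components. They look like related sheets of one shape, so recover p as a whole.
(b) Degree: two sheets facing apart; a quadric, so deg p = 2.
(c) Symmetry: every cross-section ⟂ z is a circle, so x, y appear only via x² + y²; the z ↦ −z reflection is a symmetry, so z appears only in even powers.
(d) Checking where it meets the axes: it misses every integer gridline on the x-axis; it misses every integer gridline on the y-axis.
(e) Matching integer coefficients to the picture gives p.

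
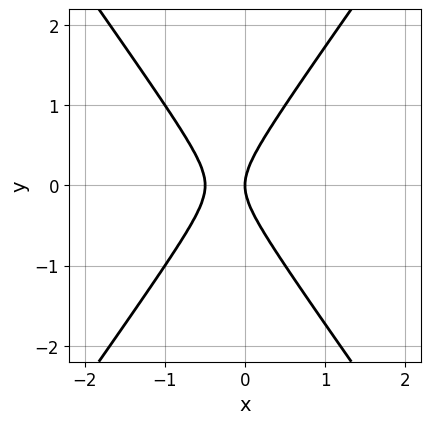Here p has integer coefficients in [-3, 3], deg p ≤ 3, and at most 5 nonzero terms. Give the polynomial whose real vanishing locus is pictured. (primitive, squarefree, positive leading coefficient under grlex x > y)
2*x^2 - y^2 + x

1. The degree is 2 — the shape is more complex than any degree-1 curve.
2. Symmetries: it's symmetric under y → −y, forcing even powers of y.
3. From the axis intercepts and sections: it meets the x-axis at x = 0 (among the integer gridlines); it crosses the y-axis at the gridline y = 0.
4. Together with the visible shape, these determine p as stated.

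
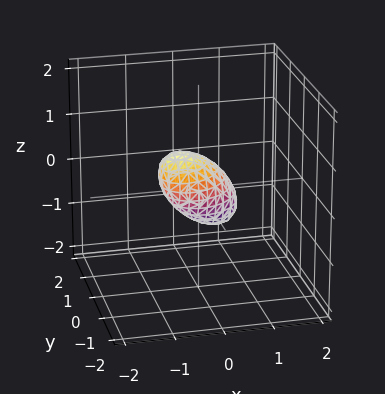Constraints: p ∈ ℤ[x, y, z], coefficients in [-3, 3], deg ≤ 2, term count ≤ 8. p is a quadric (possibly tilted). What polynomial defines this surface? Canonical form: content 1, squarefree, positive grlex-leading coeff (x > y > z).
First, deg p = 2.
Finally, the integer polynomial consistent with all of this is the stated p.

2*x^2 - x*y + 2*x*z + 2*y^2 + 2*z^2 - 1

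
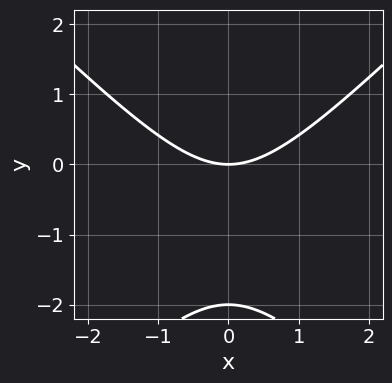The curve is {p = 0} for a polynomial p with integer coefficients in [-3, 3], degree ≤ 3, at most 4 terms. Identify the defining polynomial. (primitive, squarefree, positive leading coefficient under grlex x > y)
x^2 - y^2 - 2*y

(a) The degree is 2 — no degree-1 curve has this shape.
(b) Symmetries: mirror symmetry x ↦ −x ⇒ only even powers of x.
(c) From the visible intercepts: the y-axis gridline crossings are at y ∈ {-2, 0}; it crosses the x-axis at the gridline x = 0.
(d) These observations pin down the coefficients.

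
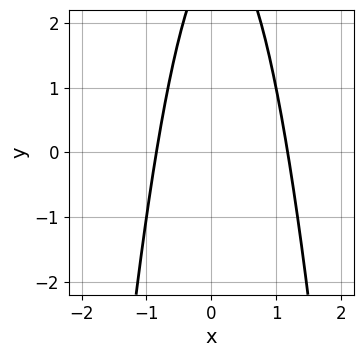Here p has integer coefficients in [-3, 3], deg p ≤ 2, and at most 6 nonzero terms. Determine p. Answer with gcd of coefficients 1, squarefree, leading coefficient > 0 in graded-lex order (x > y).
3*x^2 - x + y - 3

1. deg p = 2. The shape is more complex than any degree-1 curve.
2. From the visible intercepts: no y-intercept at any integer in the box.
3. Matching integer coefficients to the picture gives p.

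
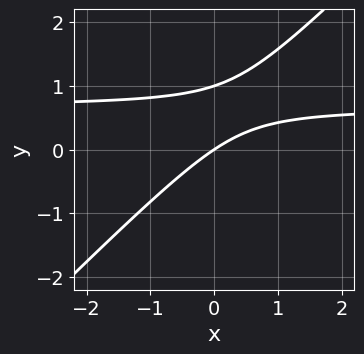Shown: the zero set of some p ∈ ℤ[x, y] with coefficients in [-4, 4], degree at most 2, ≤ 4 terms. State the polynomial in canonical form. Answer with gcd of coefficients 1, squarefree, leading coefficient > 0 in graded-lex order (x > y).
3*x*y - 3*y^2 - 2*x + 3*y

The degree is 2 — a generic line meets the curve in up to 2 points.
From the axis intercepts and sections: the y-axis gridline crossings are at y ∈ {0, 1}; it crosses the x-axis at the gridline x = 0.
Putting this together gives p.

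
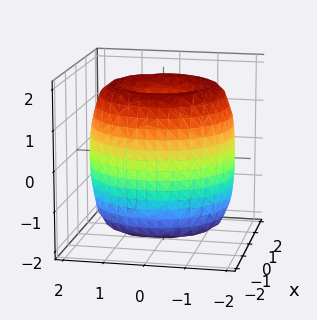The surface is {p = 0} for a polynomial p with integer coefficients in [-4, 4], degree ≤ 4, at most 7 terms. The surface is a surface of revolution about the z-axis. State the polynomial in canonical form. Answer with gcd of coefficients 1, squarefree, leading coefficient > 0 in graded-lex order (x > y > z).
(a) deg p = 4. The shape is more complex than any degree-3 surface.
(b) Symmetries: the surface is invariant under rotation about z: p = q(x² + y², z).
(c) From the axis intercepts and sections: a circular section at z = 0 has radius between 1 and 2; the z-axis gridline crossings are at z ∈ {-1, 1}.
(d) Fitting integer coefficients to these (and the overall shape) gives p.

x^4 + 2*x^2*y^2 + y^4 - 3*x^2 - 3*y^2 + z^2 - 1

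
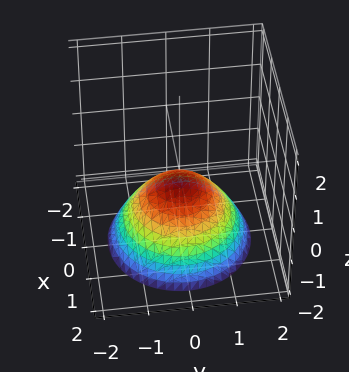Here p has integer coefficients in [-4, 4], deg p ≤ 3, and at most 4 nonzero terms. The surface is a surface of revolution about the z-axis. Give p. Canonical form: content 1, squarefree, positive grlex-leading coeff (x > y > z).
2*x^2 + 2*y^2 + 3*z + 1

(a) deg p = 2. The shape is more complex than any degree-1 surface.
(b) Symmetry: the surface is invariant under rotation about z: p = q(x² + y², z).
(c) From the axis intercepts and sections: no y-intercept at any integer in the box; a circular section at z = -1 has radius exactly 1; it misses every integer gridline on the x-axis.
(d) Solving for integer coefficients yields p as stated.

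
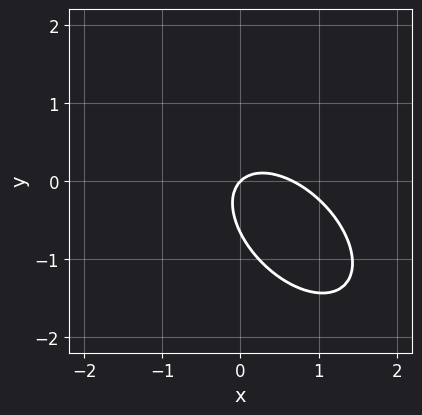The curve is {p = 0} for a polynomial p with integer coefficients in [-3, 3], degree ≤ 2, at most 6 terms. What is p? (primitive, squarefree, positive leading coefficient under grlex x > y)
3*x^2 + 3*x*y + 3*y^2 - 2*x + 2*y

First, the degree is 2 — a generic line meets the curve in up to 2 points.
Next, observable constraints: it meets the y-axis at y = 0 (among the integer gridlines); one x-axis crossing is at x = 0.
Finally, together with the visible shape, these determine p as stated.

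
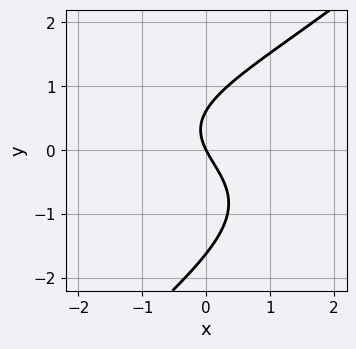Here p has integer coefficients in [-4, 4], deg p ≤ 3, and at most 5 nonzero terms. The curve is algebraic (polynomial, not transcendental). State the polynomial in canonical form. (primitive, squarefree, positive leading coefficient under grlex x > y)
x*y^2 - y^3 - y^2 + 2*x + y

The degree is 3 — a generic line meets the curve in up to 3 points.
Checking where it meets the axes: it crosses the y-axis at the gridline y = 0; it meets the x-axis at x = 0 (among the integer gridlines).
Together with the visible shape, these determine p as stated.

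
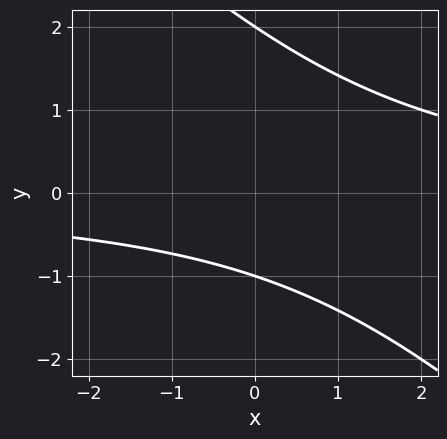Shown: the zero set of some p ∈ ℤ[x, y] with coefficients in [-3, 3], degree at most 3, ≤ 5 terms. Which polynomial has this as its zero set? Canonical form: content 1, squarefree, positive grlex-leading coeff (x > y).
(a) Degree: a generic line meets the curve in up to 2 points, so deg p = 2.
(b) From the visible intercepts: no x-intercept at any integer in the box; the y-axis gridline crossings are at y ∈ {-1, 2}.
(c) The integer polynomial consistent with all of this is the stated p.

x*y + y^2 - y - 2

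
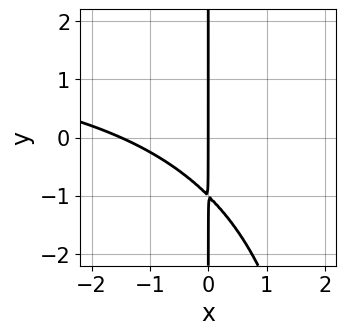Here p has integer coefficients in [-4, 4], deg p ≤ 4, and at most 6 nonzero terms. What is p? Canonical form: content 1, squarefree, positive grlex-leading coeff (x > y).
x^2*y - 2*x^2 - 3*x*y - 3*x

First, deg p = 3. The shape is more complex than any degree-2 curve.
Then, from the visible intercepts: every point of the y-axis in the box is on the curve; it crosses the x-axis at the gridline x = 0.
Finally, together with the visible shape, these determine p as stated.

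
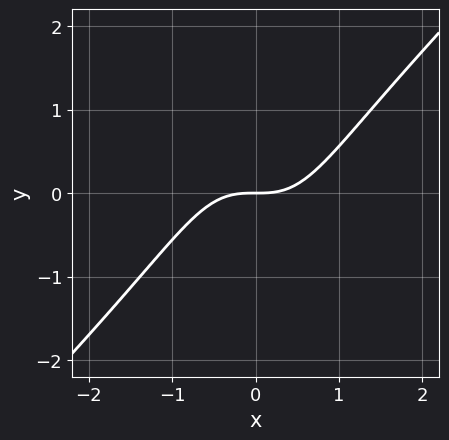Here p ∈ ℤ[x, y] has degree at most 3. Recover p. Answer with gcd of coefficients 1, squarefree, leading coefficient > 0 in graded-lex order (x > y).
2*x^3 - x^2*y - x*y^2 - 2*y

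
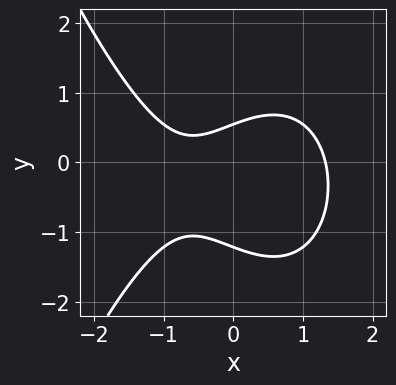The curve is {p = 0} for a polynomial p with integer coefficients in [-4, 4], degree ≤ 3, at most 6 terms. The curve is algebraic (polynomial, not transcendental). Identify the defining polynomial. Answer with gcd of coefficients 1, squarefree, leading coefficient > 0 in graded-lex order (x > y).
2*x^3 + 3*y^2 - 2*x + 2*y - 2

1. The degree is 3 — a generic line meets the curve in up to 3 points.
2. Solving for integer coefficients yields p as stated.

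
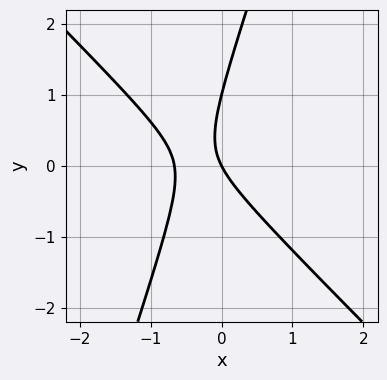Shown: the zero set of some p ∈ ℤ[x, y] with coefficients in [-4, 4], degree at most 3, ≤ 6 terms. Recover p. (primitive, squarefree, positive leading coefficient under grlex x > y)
1. Degree: a generic line meets the curve in up to 2 points, so deg p = 2.
2. Observable constraints: among the integer gridlines, it crosses the y-axis at y ∈ {0, 1}; one x-axis crossing is at x = 0.
3. Matching integer coefficients to the picture gives p.

3*x^2 + 2*x*y - y^2 + 2*x + y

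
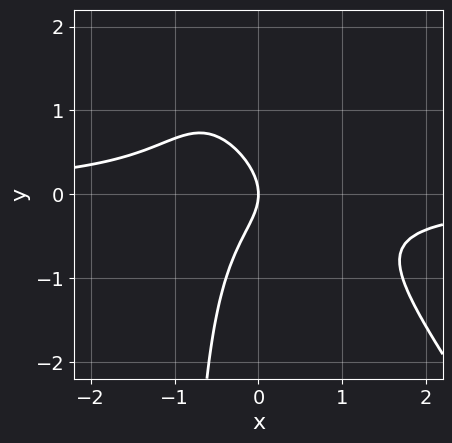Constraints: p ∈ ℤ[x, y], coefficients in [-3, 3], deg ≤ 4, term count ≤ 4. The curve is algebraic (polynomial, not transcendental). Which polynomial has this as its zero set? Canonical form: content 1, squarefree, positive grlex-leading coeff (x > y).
3*x^2*y + 2*x*y^2 + 2*y^2 + 2*x

1. The degree is 3 — no degree-2 curve has this shape.
2. Checking where it meets the axes: one x-axis crossing is at x = 0; it crosses the y-axis at the gridline y = 0.
3. The integer polynomial consistent with all of this is the stated p.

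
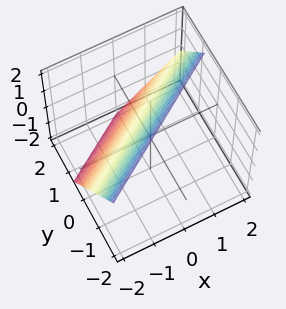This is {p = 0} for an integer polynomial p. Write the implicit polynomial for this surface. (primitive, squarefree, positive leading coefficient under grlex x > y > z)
1. The degree is 1 — every cross-section is a straight line — this is a plane.
2. Reading off the gridlines: it meets the z-axis at z = 1 (among the integer gridlines); one x-axis crossing is at x = -1.
3. Matching integer coefficients to the picture gives p.

2*x - 3*y - 2*z + 2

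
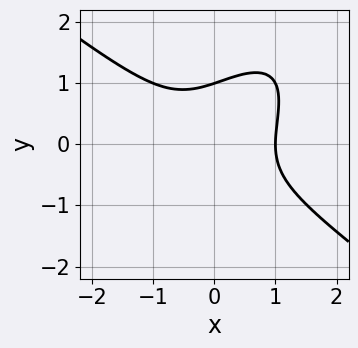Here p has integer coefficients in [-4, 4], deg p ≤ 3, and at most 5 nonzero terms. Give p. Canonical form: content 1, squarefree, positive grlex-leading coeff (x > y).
x^3 - x*y^2 + y^3 - 1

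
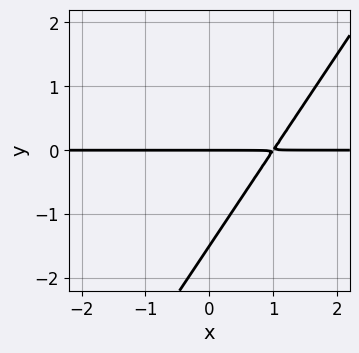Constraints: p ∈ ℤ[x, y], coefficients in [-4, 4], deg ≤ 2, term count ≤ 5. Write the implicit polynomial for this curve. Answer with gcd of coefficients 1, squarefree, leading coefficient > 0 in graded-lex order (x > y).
3*x*y - 2*y^2 - 3*y

First, deg p = 2. A generic line meets the curve in up to 2 points.
Then, observable constraints: it crosses the y-axis at the gridline y = 0; the visible x-axis segment lies entirely on the curve.
Finally, putting this together gives p.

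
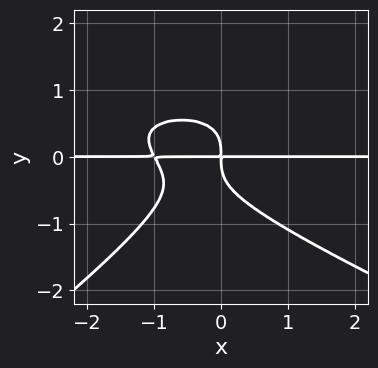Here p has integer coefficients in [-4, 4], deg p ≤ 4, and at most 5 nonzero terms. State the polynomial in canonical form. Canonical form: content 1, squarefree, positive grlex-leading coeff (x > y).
x^2*y^2 + x*y^3 - 3*y^4 - 2*x^2*y - 2*x*y

First, degree: the shape is more complex than any degree-3 curve, so deg p = 4.
Next, against the integer gridlines: the visible x-axis segment lies entirely on the curve.
Finally, solving for integer coefficients yields p as stated.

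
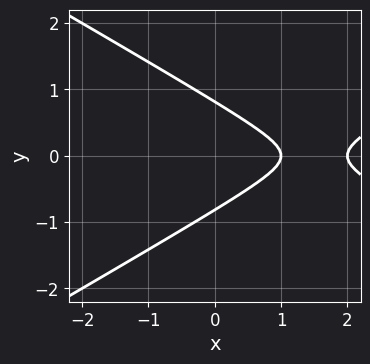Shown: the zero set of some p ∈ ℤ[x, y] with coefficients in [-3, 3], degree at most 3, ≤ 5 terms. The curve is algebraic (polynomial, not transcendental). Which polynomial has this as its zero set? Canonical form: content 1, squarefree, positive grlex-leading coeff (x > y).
x^2 - 3*y^2 - 3*x + 2

deg p = 2. No degree-1 curve has this shape.
Symmetries: the y ↦ −y reflection is a symmetry, so y appears only in even powers.
Against the integer gridlines: among the integer gridlines, it crosses the x-axis at x ∈ {1, 2}.
Together with the visible shape, these determine p as stated.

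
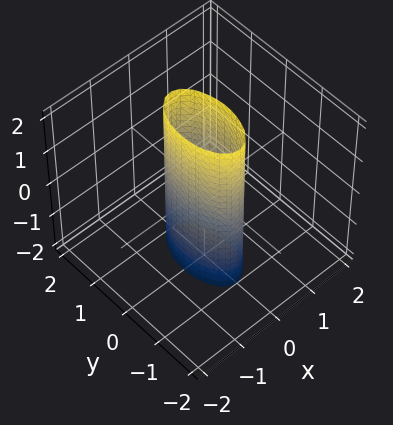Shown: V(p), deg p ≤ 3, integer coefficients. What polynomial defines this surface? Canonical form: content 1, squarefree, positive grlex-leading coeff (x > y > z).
3*x^2 + y^2 - 1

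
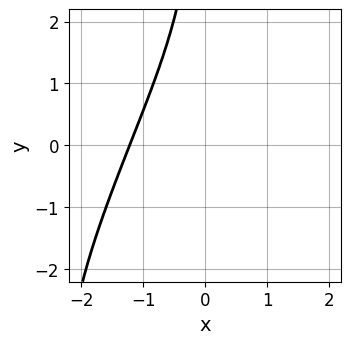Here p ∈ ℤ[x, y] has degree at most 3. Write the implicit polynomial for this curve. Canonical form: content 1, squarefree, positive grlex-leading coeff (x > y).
3*x^3 - 3*x^2*y + x*y^2 - 2*x + 3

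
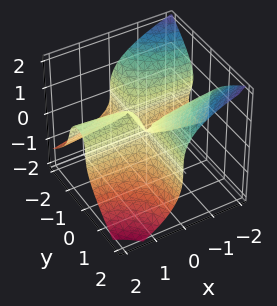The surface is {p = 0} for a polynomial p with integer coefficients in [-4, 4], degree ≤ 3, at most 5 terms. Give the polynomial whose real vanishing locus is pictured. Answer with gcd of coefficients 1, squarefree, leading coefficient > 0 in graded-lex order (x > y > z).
3*x*y^2 - x*y*z + 3*z^3 + 3*x*y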